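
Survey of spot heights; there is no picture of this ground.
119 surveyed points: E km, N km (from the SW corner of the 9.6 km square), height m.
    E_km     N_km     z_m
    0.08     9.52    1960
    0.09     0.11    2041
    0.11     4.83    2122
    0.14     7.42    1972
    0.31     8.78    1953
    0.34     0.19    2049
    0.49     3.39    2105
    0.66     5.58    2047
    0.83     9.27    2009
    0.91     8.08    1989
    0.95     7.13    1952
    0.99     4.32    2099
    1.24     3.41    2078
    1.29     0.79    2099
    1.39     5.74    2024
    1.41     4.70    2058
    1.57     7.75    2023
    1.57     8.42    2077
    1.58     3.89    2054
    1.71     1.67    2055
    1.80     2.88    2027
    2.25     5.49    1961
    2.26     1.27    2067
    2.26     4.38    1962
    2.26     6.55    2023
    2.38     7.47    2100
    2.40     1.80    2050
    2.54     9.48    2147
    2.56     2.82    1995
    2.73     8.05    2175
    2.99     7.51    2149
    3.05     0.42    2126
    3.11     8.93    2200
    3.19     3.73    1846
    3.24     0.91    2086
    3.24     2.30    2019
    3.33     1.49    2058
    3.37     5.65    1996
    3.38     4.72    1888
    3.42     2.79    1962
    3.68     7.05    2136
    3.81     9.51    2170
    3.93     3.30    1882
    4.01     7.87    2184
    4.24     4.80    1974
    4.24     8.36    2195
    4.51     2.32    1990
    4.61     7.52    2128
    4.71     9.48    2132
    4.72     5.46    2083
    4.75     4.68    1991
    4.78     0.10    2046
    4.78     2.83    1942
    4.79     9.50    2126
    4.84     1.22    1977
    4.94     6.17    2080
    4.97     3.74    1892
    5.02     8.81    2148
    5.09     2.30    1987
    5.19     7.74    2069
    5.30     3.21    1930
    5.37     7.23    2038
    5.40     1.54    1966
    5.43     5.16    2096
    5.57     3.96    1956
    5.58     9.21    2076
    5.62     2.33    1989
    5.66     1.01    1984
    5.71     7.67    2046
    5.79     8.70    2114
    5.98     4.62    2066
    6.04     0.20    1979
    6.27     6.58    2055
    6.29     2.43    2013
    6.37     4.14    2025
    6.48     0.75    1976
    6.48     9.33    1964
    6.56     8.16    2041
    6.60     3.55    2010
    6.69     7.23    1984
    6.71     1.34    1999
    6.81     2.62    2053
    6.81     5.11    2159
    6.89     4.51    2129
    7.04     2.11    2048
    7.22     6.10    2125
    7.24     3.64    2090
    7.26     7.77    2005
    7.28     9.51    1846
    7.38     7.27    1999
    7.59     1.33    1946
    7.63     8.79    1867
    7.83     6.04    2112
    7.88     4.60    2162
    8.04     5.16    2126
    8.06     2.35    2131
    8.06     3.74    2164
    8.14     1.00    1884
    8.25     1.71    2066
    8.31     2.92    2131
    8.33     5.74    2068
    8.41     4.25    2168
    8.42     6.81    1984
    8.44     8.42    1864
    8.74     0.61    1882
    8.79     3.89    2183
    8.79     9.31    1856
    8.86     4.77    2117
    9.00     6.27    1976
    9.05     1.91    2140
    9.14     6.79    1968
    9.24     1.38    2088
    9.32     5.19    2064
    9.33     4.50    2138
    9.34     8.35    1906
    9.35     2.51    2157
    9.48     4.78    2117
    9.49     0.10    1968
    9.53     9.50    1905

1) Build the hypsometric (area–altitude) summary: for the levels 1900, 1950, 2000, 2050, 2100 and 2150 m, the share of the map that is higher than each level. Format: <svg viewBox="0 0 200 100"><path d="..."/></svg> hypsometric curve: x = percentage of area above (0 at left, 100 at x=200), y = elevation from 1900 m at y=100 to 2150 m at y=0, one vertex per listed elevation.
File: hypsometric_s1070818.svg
<svg viewBox="0 0 200 100"><path d="M182 100l-13-20-41-20-34-20-43-20-30-20"/></svg>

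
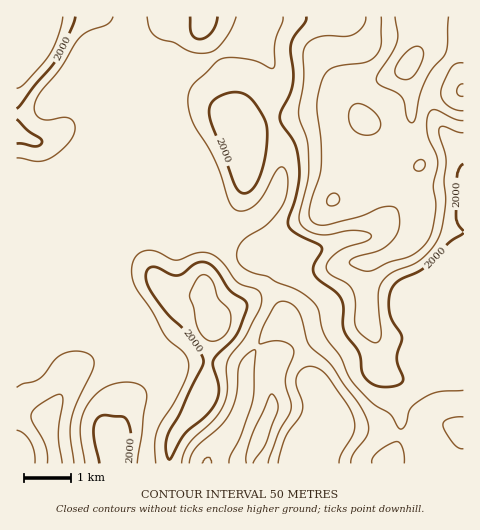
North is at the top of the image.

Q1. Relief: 1810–2220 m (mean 1980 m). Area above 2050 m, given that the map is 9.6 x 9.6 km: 18.6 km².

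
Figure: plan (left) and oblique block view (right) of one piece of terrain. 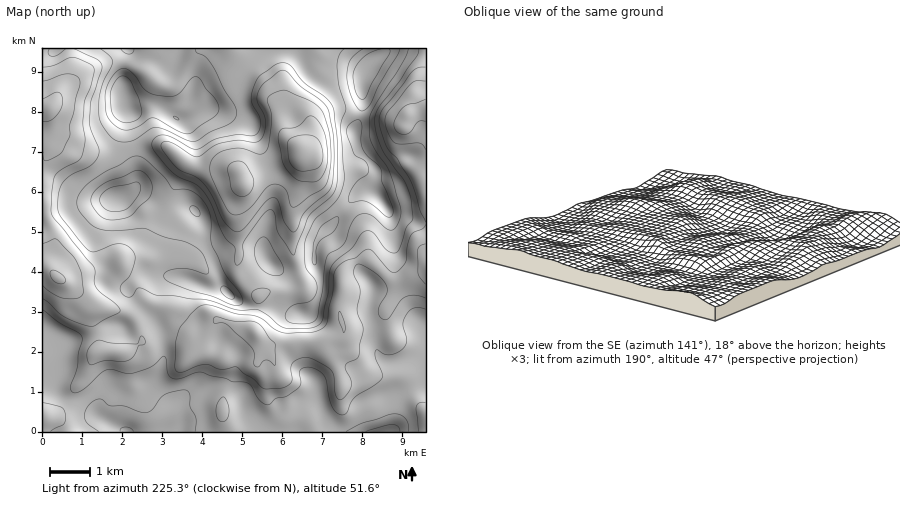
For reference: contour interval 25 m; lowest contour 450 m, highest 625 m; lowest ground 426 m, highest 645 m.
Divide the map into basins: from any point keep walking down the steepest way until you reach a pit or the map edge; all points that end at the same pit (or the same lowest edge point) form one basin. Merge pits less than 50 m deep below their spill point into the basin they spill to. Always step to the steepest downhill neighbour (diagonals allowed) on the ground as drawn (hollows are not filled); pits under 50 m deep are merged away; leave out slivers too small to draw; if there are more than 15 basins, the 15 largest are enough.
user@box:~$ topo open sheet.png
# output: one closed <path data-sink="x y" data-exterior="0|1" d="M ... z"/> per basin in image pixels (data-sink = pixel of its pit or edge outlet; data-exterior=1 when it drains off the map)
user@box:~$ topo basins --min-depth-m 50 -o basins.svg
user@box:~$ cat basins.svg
<path data-sink="406 116" data-exterior="0" d="M400 48l-14 0-1 4-20 20-3 8 0 28-8 22 4 20 18 20-3 18 4 8-11-5-8 2-23 29-17 16-3 6-1 18 6 18 0 12-5 12-7 9-16 2-18-7-22-2-18-7-12-10-14-1-22-9-28-5-12 0-8 4-9 8 0 6 27 30 7 16 1 20-10 26 0 10 8 7 10 3 12-7 14-3 14-8 8-1 21 11 6 20 15 16 32 0 2-16 3-8 5-6 10-4 2 2 8 22 12 10 54 0 4-6 2-26 14-11 16-7 0-330z"/><path data-sink="302 154" data-exterior="0" d="M384 48l-256 0 2 14-6 14-2 22 5 16 1 32 9 28-1 12-6 6 8 0 10 6 16 17 8 0 14-7 10 4 6 12 0 14-12 20-3 18 3 5 18 7 14 1 8 5 28-27 10-5 20 16 2 6 0 16 4 8 6 6 6 0 7-6 7-16 0-12-6-18 1-18 3-6 17-16 23-29 8-2 10 3-3-6 3-18-18-20-4-20 8-22 1-32 8-12 13-12z"/><path data-sink="50 108" data-exterior="0" d="M128 48l-86 0 0 284 8 3 9 9-4 28-3 4-10 2 0 54 218 0-13-16-6-20-17-10-12 0-14 8-14 3-12 7-10-3-8-7 0-10 10-26-1-20-7-16-23-24-5-10 4-6 14-8 12 0 30 6-1-8 2-10 3-8 9-12 1-18-4-10-6-5-10 0-14 7-4-1-22-21-4-2-9 2 7-8 1-12-9-28-1-32-5-16 2-22 6-14 0-10z"/>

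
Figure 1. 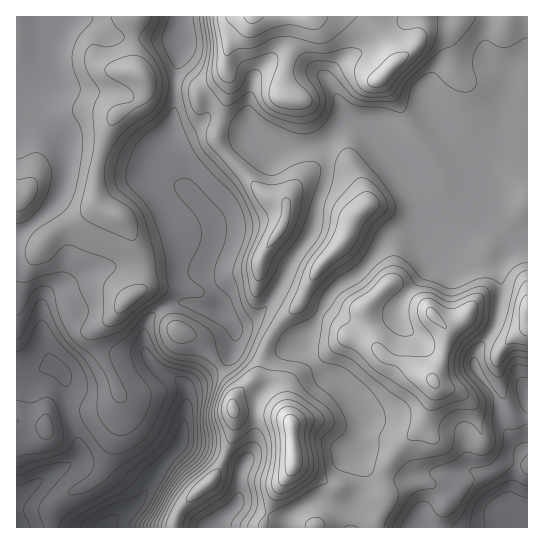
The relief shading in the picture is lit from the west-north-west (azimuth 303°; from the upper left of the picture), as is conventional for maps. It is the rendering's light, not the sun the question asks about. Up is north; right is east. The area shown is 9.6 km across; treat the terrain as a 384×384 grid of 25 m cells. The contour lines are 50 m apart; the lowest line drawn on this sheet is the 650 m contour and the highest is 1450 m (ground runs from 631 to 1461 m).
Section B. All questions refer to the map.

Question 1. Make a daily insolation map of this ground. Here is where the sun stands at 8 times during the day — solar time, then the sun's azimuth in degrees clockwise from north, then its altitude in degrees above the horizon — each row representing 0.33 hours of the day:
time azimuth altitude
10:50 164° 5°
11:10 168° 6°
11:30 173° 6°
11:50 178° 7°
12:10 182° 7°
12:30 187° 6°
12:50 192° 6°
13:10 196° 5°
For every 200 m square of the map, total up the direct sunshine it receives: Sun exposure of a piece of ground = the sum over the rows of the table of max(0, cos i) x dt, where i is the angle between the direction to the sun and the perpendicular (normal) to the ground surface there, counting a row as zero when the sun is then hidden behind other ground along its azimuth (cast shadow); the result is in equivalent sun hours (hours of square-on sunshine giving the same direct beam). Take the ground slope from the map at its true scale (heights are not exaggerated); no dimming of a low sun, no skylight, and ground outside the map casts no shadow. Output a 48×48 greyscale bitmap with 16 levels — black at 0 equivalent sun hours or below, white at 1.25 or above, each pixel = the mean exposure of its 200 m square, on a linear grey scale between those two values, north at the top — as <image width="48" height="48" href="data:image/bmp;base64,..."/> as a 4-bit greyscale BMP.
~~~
<image width="48" height="48" href="data:image/bmp;base64,Qk32BAAAAAAAAHYAAAAoAAAAMAAAADAAAAABAAQAAAAAAIAEAAATCwAAEwsAABAAAAAAAAAAAAAAABEREQAiIiIAMzMzAERERABVVVUAZmZmAHd3dwCIiIgAmZmZAKqqqgC7u7sAzMzMAN3d3QDu7u4A////AFVVaJhjEREld2MRE1UyI0VEV2VWh1M0RERFi923IAAGzaYQBIcgATRDWJZnmXRERCECab3tgQACnetRJ92UJWVDRYmWRpl1VlIAFGm7kwAAGMpkV7/8hlQyIkiFNIzaircgABR4hBAAAEZTIkvtggESMzMyMjasut2lEBNolzAAAANSASaHQQASVmZmZVZnda3+pUV5uVEAAAOWIiMyIQIiNXmsuZumQmirp3d4mGMAAASrZDMhI0RDI2eJdniGVFVmRYdmd1MQAAWrhlQzWHUzIjVUNWUzeEMyJnZmZUMQADmph2Q1d1MyIiRUVWQkhxERJVVWZUMQAEh2QyABERI0RDRomZdGUwAAIiNWVEMhABIiIAAAABNFVWeczKU1MQAAERNEMiIhEAACQQAAACRWeaqqqDAlIgAAIkVDIQABIRABUgAAATV5qqlkIABYRSERNXdCEABHZUAAAAAAE1iruGMRIAGZeWQzWZcyIRfdyUAAAAAANpqpZCABMQOJvZZGrLdEQ1vcpiAAAQAAJ7qFIQACZ1Mm35ZYu5mZh4iHdBAAARABFGYxAAAleskRjHd5lTa8uWRDEAAAACIiEREhAASHWMxAJXd4ZCJazHEAAAAQABZ1IANUITaEE3dBFGd2Q0M1rtMAAAEiMQJ2MBNFQzMgABQxE2iFM1UySdoQASIlcxAmUQACdzAAAAEyEGmmREQgAUUgESNFdzAXlAAAR0AAAAASEGm5dkMgABIhESNVeVEUqkAAAAAAAAAAAGiYdmVDIzMzIiIjV3MAW7QAAAAAAAABAEV3ZmZmZTIzMyIQFpYQBbogAAAAAAAiECJFZmZmZSEzMzIQA6pAAFhwAAAAAAESITETVmZ3ZBEjMzMhAElhABV0AAAAAAESIpQANWd3UhEjMzMzIRViABSJUREAABIiNJgwAlZCEAEjM0RFZTNTERJqpRERESIiNVdyATMQAAIzM1Vnh0NEIAASIRIiIiIjNDRlISIQABIzNGeJUQAkMQAAACIzMzMzMgE0MiIgASM0RXmmAAADMhAAATM0QzMzMgATMiJBEiNEV5pxAAABMiEAAjREQzMzMwACMyNVMzNFaaggAAAAEiEAE0RENEQzMxESQyNnZERFeZQAAAABEQAAI0VDNERDMyIjRDNomGVFZUMhESRmUhABI1UzNERERDM0VURYrLhWdBNDRpu6hCESNFQzREREQzM0RUM1i8p2hjV2jP/tpkRVVlM0REREMzMzIzIRNpl2dmiZrNupdWre21M0RVVEMzMyIiIRNWZlRYq6dUMhE43//GRFVlVENDMzNFZ3d2QyE5uYUiEABaqKupdVZUREM0MzRWZmZSEQAVdXciMROIUhSu2GVDMzQ0QzREIQAAAAACVppjRWq2MQBK7HVDM0REQzMiEAAAARATWKuWV724UxACe4ZVRWZUMzMQEAAAEiEkV6upeKqYdUIAFXZmVWZjMzMQAiIjQyJWZ5q7qph3ZlMQAkVmZWZkQzMhJFZmUyNVVmeIh2VVVVQzM0RWZVZg=="/>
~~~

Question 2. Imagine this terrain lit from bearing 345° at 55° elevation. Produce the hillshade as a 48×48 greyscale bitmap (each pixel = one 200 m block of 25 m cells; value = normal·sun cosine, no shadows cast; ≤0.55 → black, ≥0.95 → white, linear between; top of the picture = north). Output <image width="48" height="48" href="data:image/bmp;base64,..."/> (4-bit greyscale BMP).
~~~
<image width="48" height="48" href="data:image/bmp;base64,Qk32BAAAAAAAAHYAAAAoAAAAMAAAADAAAAABAAQAAAAAAIAEAAATCwAAEwsAABAAAAAAAAAAAAAAABEREQAiIiIAMzMzAERERABVVVUAZmZmAHd3dwCIiIgAmZmZAKqqqgC7u7sAzMzMAN3d3QDu7u4A////AJmYUhNqzd3WI2re2onNyqqqdFiXVXmaqqqpYxE3rtzZIUfN2mesypqqhUeIZFeaqbzLljETatzdYQObqDFIqYmqqFV4ljNomJvdyoUyR83e2CJ5mFACeZqruoZ5qWIkZkes3LlkRZ3e/5R6u5QAWsu7qZmaqpZDViJHrMqFQ1rv//hrzKlCWszLqIh3eJdmeUISWamGQiXP/upHuqqGaau7uXZUVnVXmoZDR4iGUyN927pDeZuWZ5qruod2Z3ZmiZmHeHiIdUNap3hTaIqFVnmru6mIiImHd6qpmYmYh1RYllZVeJuWVomru7qYiImYd7zKqqqYiGVHl2eHms7KmaqqqqqGVWeIid3cu7uZmYZWmZu5rf/sy7qpmYhkM1eImt3cvMuqqph3ia3qnO/czKqYd2ZlVpqYmbvMu6mqq7uXZ679q83Lu6mGZmeJiruGd6q7qYiqq7piJI7/3M3KqYdlV5q7iLtlVYmqhmiqqqUABIz/7M3bl2ZmirzbdImFIliZZFiIiYMjR5ve26vLp1aJu8zLcji4IEeXVXdVV3Z3iaq93ImruomrzMypcgTMdFaHaKlSJIq7u7u7zZd5vMu7zLp4lhKduGaHiruUEXzu3cuorcdXvduaq7mKymN8ymZ4qqupQBndy6qXe9t2ndy5ibvN7sd8y3Vpuqq7pRSKqZmXaM22e+/rh67+//uLzHVYqqq8y4aJqqmYdZ3IN87+uK7+7/+7zYZGiaq8zKmaqqqphHzbQmrf7bzdzN7c3pdWeJmquqmZqru6plndoySd/tu7u7u836l3iJmZmZmZqqvMyDbO6TJa3cuqqrqrzbuoiZiIiZmqqqvN20ON7ZQ3vLqqqruqq6zKmYiIiZqqqqq8zZRa3chFiqqqqqu6qmrMuYiImZqqqqqqq7dYvMpTSKqqqqqqqVacy5mruqqqqqqYeblnvNyER5qqqqqqqYZ6zLq8zLqqqpmGebp3rN3Jiaqqqqqqqql4vMu7zLqqqphmrNyonN3cuqqqqqqqq8uYrMuZqqqqqYZZ3u7Jm8zcu6qqqqqqq9ypq8uHiaqqmGWL3d7bq7vMuqqqqqqqq8y6q7uGeJqph2e8y7zcu7zLqqqqqqqqqsy6qruFZ4mph3m7uqqru8y7qqmqqqqqqru6qrqFRWipiamqqph4msy6qpmqqqqqqruqmaqWMjaZirmJl1REaKuqqZqqqqqqqqqqqqu5ZCOJeah4dBEiN5mIiJqqqpmqqqqru7vLp0N5iJdWZDRVRoUhJIqqmZmaqqqru7u7qXV6qXZFiJqqiHMAAVmpmZmaqqqquqmZiIec23VWm7u7qGVlIBWJmZmaqqqqqpmZmqit7Id2i7qZh3m8kwBYmaqqqqqqqqvMzLqs7Kl1WbqGRIrNyTAnmZqpmqqqu7zd3bqry5l1Rpl0NHmrzaUliJmYiaqqvMzMy5mquXmFRGdlVWiavMtmeIiYiKqqvNy6mGeap2mGVEZmd3iJq7yoiHiZiKqqq9y5h1WKpmmHZUVnd4iJmrupmHiZiA=="/>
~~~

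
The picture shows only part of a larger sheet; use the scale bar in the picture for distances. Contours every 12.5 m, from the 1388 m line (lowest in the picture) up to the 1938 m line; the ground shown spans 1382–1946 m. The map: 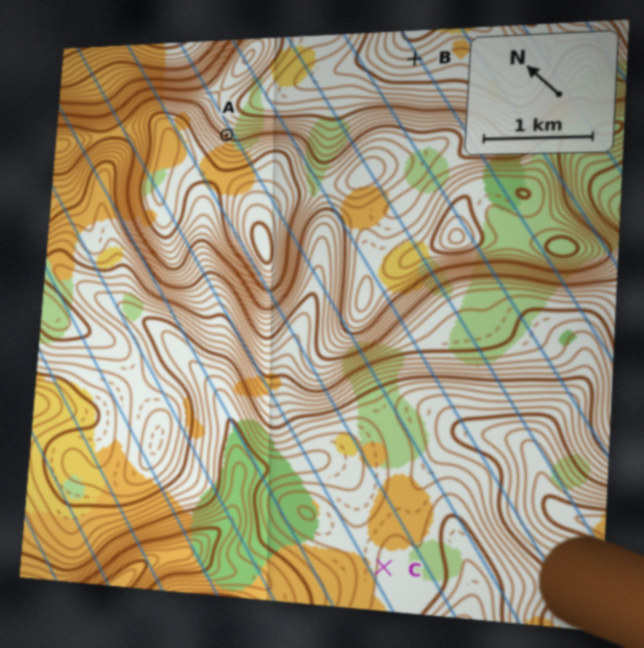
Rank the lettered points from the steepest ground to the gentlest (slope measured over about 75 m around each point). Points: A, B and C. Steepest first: A B C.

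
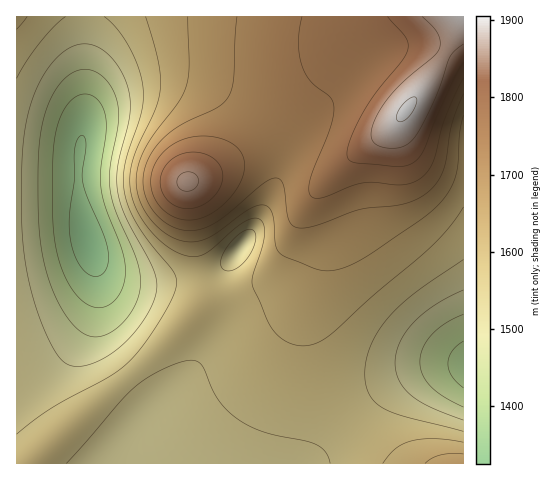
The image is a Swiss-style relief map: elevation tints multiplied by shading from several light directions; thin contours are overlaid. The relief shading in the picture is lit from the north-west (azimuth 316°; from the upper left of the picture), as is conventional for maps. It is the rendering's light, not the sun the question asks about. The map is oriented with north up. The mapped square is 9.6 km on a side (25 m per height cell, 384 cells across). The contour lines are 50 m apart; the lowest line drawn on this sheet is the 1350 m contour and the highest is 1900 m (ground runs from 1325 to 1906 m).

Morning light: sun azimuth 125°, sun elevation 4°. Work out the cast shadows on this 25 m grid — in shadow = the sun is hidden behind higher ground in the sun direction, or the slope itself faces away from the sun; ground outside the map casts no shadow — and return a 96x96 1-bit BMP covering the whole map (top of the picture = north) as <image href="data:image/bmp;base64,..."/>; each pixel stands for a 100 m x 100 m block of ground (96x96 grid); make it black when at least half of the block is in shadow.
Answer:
<image width="96" height="96" href="data:image/bmp;base64,Qk2+BAAAAAAAAD4AAAAoAAAAYAAAAGAAAAABAAEAAAAAAIAEAAATCwAAEwsAAAIAAAAAAAAA////AAAAAAAAAAAAAAAAAAAAD/+AAAAAAAAAAAAAH//AAAAAAAAAAAAAP//gAAAAAAAAAAAAf//wAAAAAAAAAAAA///4AAAAAAAAAAAA///8AAAAAAAAAAAA///+AAAAAAAAAAAB////AAAAAAAAAAAB//h/gAAAAAAAAAAB/8A/wAAAAAAAAAAA/AAf8AAAAAAAAAAAAAAP+AAAAAAAAAAAAAAH/AAAAAAAAAAAAAAD/gAAAAAAAAAAAAAB/4AAAAAAAAAAAAAA/8AAAAAAAAAAAAAAf+AAAAAAAAAAAAAAP/gAAAAAAAAAAAAAP/wAAAAAAAAAAAAAH/4AAAAAAAAAAAAAH/+AAAAAAAAAAAAAD//AAAAAAAAAAAAAD//gAAAAAAAAAAAAD//wAAAAAAAAAAAAD//4AAAAAAAAAAAAD//8AAAAAAAAAAAAD//+AAAAAAAAAAAAD///AAAAAAAAAAAAD///gAAAAAAAAAAAD///wAAAAAAAAAAAD///4AAAAAAAAAAAD///4AAAAAAAAAAAD///8AAAAAAAAAAAH///+AAAAAAAAAAAH///+AAAAAAAAAAAH///+AAAAAAAAAAAH///+AAAAAAAAAAAH///8AAAAAAAAAAAH///4AfAAAAAAAAAP///gA/gAAAAAAAAP//+AA/wAAAAAAAAP//+AA/4AAAAAAAAP//8AA/8AAAAAAAAP//8AA/8AAAAAAAAP//8AAf+AAAAAAAAP//4AAf/AAAAAAAAP//4AAP/AAAAAAAAP//4AAP/gAAAAAAAP//4AAH/gAAAAAAAP//4AAD/gAAAAAAAP//4AAB/wAAAAAAAP//8AAA/wAAAAAAAH//8AAAf4AAAAAAAH//8AAAP4AAAAAAAH//+AAAH8AAAAAAAH///AAAD8AAAAAAAH///AAAB+AAAAAAAP///gAAB/AAAAAAAP///gAAA/gAAAAAAf///wAAAfwAAAAAAf///4AAAf4AAAAAA////8AAAP4AAAAAA////8AAAP+AAAAAB////+AAAH/AAAAAB/////AAAH/gAAAAD/////gAAD/wAAAAD/////gAAB/8AAAAH/////wAAB//AAAAH/////wAAA//gAAAP/////4AAAf/4AAAP/////4AAAf/8AAAf/////4AAAf/+AAAf/////4AAAP//AAA//////4AAAP//gAA//////wAAAP//wAA//////wAAAP//4AB//////gAAAP//4AB//////gAAAP//8AB//////AAAAP//+AD/////+AAAAP///AD/////8AAAAP///AD/////4AAAAP///gD/////gAAAAP///wD/////AAAAAP///wB////+AAAAAP///4B////4AAAAAH///4Af///gAAAAAH///8AH//+AAAAAAD///8AA//4AAAAAAA///4AAB8AAAAAAAAP//wAAAAAAAAAAAAA/4AAAAAAAAAAAAAAAAAAAAAAAAAAAAAAAAAAAAAAAAAAAAAAAAAAAAAAAAAAAAAAAAAA="/>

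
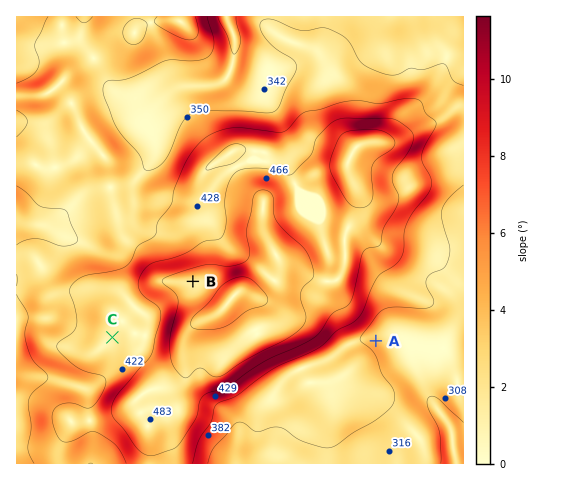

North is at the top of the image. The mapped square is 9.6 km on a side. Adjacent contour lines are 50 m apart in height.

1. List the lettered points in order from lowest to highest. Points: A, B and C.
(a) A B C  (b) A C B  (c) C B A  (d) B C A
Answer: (b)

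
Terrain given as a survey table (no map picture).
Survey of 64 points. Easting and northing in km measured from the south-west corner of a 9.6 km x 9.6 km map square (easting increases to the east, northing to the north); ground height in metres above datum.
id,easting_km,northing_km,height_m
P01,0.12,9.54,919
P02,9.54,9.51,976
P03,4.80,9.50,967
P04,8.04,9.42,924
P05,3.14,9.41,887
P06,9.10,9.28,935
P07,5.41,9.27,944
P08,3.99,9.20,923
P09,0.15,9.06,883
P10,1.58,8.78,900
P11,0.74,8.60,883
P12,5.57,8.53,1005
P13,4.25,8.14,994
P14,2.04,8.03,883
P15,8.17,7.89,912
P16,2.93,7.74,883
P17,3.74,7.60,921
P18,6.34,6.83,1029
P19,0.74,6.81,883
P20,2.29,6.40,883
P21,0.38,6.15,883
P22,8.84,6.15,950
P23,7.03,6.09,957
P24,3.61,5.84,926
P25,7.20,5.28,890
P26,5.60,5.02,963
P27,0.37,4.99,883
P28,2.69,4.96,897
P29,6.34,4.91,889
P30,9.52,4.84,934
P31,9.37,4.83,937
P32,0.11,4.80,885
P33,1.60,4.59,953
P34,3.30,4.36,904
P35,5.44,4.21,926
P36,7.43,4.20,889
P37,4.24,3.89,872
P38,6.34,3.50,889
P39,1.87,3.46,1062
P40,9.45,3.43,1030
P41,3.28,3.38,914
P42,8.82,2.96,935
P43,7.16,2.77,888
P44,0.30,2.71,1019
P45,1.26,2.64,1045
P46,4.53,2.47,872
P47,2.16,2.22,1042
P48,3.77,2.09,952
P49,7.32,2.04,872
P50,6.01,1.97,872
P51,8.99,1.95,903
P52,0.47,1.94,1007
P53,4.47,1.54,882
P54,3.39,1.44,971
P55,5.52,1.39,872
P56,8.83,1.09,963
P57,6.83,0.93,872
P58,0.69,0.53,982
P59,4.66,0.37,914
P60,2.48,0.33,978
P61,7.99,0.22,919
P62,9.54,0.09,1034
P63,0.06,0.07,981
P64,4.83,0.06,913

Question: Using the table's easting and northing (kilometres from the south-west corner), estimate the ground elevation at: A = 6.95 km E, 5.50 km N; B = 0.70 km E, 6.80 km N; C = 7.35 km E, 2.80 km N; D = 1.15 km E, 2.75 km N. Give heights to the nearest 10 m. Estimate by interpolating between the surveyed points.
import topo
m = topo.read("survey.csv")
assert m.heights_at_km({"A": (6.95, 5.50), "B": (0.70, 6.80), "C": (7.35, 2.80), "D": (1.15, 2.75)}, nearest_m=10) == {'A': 900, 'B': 880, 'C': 880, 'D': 1050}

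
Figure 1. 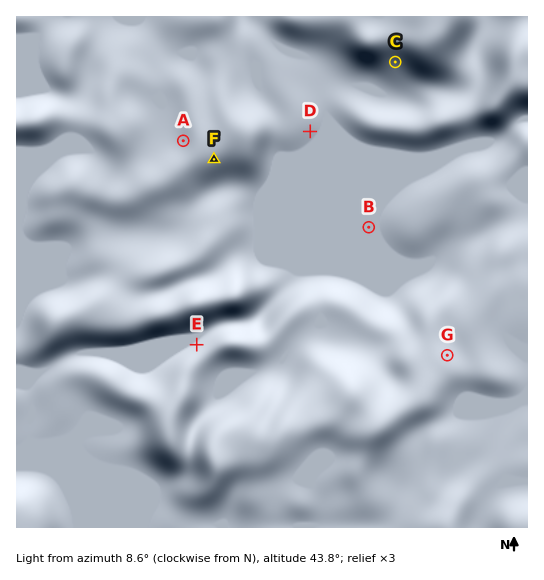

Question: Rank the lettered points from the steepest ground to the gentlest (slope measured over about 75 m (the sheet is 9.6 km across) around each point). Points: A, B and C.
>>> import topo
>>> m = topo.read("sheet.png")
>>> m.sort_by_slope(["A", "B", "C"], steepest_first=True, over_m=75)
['C', 'A', 'B']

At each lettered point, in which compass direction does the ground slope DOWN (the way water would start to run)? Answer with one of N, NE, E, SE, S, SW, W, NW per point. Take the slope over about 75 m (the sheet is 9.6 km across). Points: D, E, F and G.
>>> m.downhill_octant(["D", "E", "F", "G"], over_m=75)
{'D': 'SE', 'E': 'NW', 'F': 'SE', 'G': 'NE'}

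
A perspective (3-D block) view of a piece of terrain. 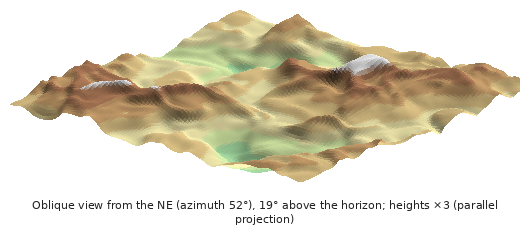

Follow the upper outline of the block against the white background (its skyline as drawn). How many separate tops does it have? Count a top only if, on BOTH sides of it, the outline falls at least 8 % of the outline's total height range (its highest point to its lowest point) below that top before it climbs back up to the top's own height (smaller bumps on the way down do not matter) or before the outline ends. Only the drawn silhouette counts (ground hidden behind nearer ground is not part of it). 2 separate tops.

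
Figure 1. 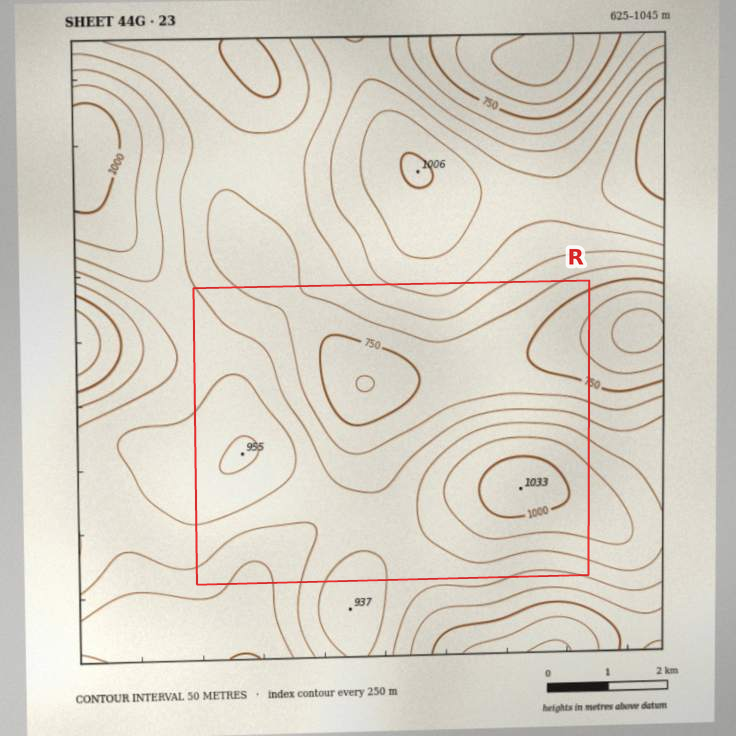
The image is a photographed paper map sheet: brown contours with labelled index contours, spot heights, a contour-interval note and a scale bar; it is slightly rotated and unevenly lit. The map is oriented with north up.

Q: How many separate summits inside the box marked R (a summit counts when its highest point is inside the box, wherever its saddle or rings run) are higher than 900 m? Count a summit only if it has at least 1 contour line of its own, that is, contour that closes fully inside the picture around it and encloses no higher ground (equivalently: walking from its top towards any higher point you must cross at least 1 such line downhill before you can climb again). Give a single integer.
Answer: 2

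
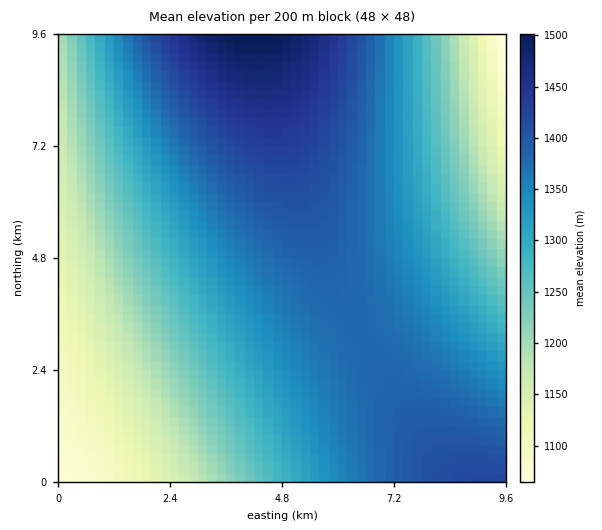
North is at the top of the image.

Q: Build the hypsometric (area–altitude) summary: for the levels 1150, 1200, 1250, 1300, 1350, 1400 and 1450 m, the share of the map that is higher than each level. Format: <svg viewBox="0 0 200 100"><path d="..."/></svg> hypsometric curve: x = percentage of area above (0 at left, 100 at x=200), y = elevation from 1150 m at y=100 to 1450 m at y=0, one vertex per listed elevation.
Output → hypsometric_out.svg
<svg viewBox="0 0 200 100"><path d="M182 100l-18-17-20-16-24-17-32-17-57-16-22-17"/></svg>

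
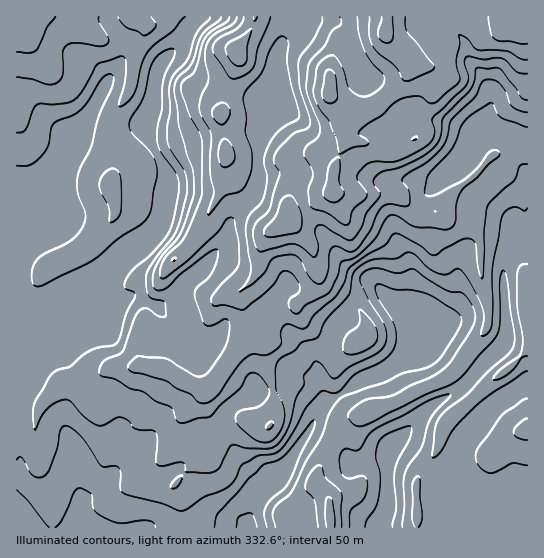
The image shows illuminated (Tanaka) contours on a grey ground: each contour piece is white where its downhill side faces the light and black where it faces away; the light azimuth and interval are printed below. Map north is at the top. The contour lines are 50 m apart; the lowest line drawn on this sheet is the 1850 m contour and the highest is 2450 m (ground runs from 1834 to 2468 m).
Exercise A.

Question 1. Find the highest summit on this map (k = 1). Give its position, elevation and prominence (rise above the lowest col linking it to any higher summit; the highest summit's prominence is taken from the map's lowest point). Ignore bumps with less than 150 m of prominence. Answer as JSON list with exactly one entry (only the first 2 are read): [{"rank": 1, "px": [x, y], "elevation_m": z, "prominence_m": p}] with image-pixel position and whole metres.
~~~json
[{"rank": 1, "px": [386, 31], "elevation_m": 2468, "prominence_m": 634}]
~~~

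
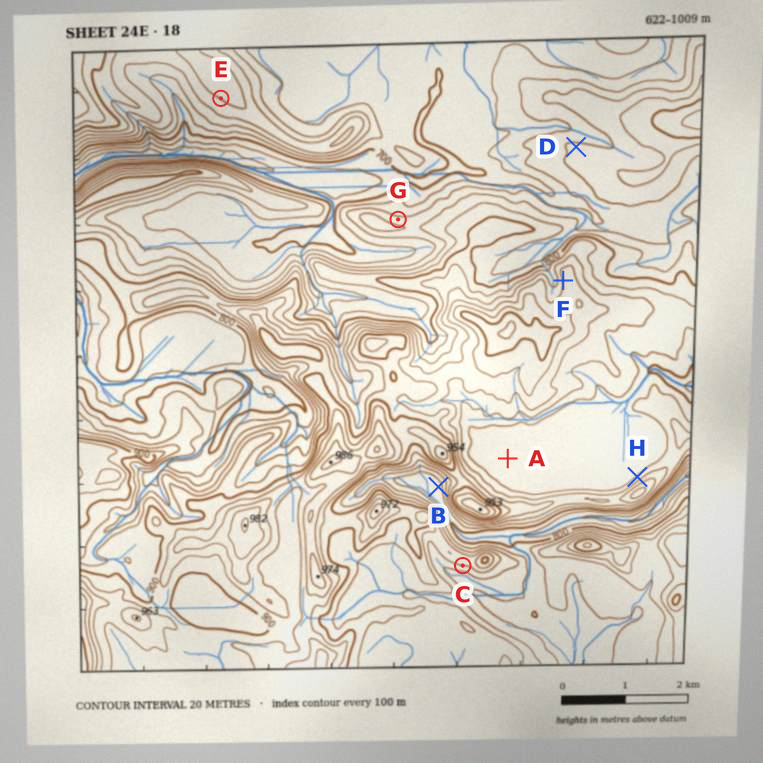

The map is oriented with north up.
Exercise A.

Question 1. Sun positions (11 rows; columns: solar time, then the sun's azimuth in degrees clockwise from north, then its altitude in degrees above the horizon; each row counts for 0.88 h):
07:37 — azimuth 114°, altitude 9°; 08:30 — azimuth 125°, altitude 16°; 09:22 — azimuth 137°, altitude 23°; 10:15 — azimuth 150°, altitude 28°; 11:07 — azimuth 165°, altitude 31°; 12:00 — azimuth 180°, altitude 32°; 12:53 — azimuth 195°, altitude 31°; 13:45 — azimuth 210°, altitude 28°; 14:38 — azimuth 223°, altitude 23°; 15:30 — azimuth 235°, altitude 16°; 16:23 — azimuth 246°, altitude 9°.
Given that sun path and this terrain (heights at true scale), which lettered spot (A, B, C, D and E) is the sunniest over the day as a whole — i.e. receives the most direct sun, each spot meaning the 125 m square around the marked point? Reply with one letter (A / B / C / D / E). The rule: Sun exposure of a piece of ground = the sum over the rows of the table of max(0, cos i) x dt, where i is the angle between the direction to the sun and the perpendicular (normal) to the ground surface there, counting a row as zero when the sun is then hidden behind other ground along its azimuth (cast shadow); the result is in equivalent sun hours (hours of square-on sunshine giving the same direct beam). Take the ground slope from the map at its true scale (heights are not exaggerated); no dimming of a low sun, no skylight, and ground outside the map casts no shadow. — C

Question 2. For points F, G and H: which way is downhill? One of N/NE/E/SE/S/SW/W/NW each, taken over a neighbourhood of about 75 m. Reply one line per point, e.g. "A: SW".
F: W
G: N
H: NW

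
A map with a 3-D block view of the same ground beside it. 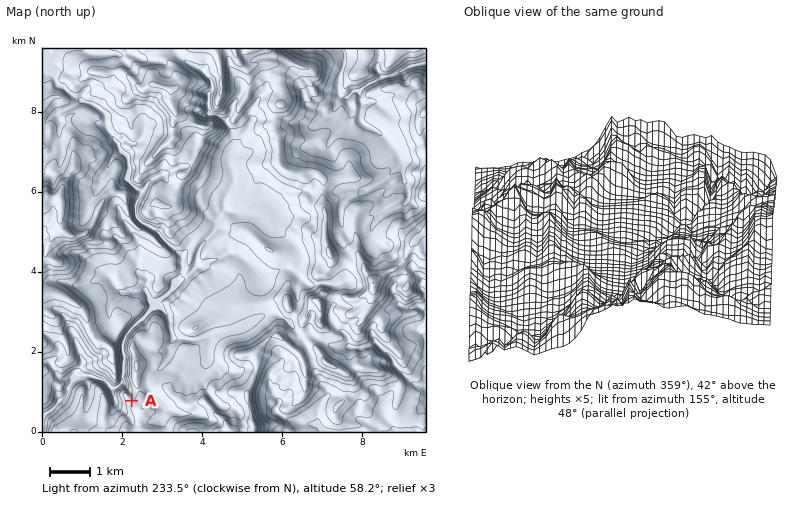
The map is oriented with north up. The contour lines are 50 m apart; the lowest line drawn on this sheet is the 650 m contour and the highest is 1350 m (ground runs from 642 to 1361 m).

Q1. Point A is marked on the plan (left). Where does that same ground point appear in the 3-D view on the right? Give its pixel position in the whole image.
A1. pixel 706 157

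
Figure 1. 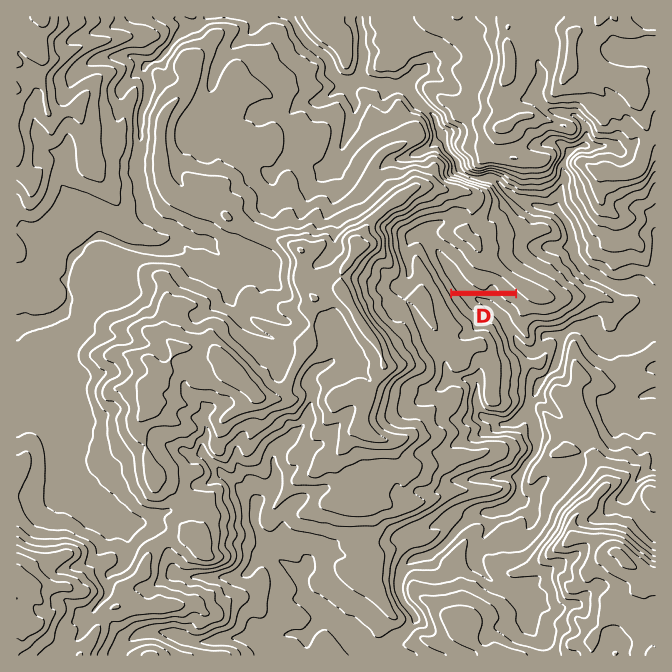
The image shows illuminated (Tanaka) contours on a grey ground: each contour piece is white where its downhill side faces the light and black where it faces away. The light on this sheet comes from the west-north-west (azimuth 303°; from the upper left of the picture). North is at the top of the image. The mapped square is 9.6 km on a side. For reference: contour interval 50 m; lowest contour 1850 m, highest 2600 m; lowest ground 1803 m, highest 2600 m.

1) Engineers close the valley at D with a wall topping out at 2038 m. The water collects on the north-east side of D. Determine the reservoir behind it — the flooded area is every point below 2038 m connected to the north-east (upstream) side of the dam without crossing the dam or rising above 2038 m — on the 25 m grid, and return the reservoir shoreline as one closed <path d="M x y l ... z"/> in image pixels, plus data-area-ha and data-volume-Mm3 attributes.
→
<path d="M434 223l-10 1-7 4-9 7 0 3 2 3 13 1 18 36 9 13 61-1-16-14-3 0-2-2-13 0-3-1-6-6-7-12-4-4-21-14-2-4 2-8-2-2z" data-area-ha="54" data-volume-Mm3="14.73"/>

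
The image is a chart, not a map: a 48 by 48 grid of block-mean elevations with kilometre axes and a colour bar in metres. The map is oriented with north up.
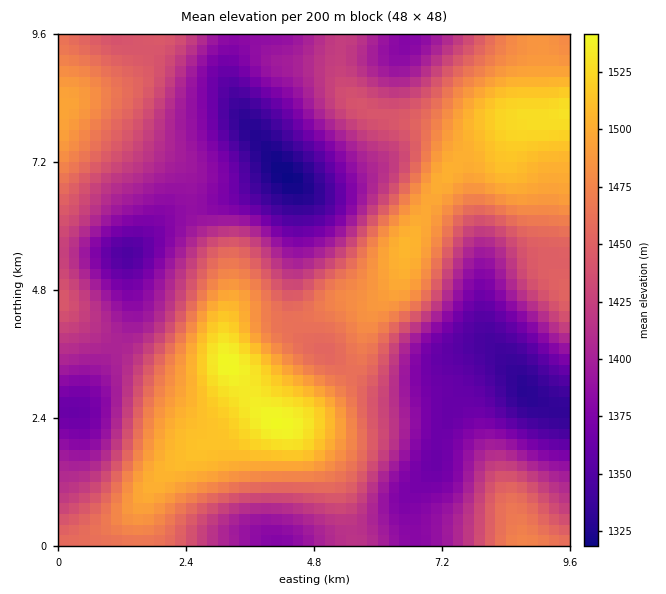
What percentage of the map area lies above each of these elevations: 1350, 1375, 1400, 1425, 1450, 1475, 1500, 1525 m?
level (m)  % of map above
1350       94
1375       83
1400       67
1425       53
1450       39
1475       25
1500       12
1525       3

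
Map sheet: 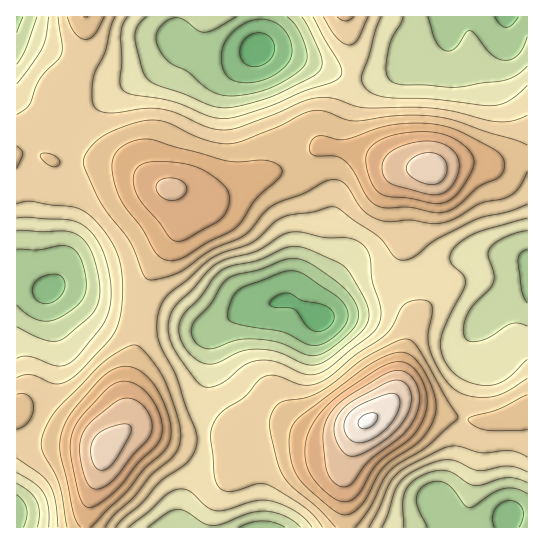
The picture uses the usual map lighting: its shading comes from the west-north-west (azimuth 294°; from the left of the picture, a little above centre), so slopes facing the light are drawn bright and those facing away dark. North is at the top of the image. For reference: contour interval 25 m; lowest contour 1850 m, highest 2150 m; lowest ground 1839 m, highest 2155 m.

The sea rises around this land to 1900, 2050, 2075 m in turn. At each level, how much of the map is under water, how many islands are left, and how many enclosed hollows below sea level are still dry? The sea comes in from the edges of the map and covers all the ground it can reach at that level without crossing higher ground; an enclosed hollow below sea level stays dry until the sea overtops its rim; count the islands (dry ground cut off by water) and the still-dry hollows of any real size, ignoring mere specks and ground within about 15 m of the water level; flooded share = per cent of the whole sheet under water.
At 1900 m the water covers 8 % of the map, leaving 0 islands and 1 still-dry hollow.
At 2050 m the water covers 89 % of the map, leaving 4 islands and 0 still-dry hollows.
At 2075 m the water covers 94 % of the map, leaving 3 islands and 0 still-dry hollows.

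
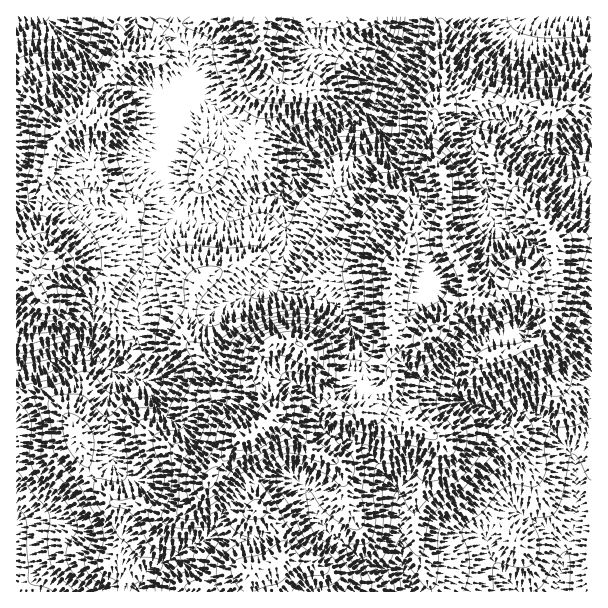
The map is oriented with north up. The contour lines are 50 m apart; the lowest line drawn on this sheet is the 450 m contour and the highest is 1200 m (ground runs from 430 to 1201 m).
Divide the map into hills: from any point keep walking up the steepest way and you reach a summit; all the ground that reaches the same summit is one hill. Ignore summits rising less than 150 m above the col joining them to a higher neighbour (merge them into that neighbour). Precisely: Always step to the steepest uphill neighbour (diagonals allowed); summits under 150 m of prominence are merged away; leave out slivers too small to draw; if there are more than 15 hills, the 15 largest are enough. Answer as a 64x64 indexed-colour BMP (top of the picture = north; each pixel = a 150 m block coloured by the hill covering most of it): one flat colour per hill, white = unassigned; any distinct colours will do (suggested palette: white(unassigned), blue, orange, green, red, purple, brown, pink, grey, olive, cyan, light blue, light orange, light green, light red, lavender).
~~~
<image width="64" height="64" href="data:image/bmp;base64,Qk12CAAAAAAAAHYAAAAoAAAAQAAAAEAAAAABAAQAAAAAAAAIAAATCwAAEwsAABAAAAAAAAAA////ALR3HwAOf/8ALKAsACgn1gC9Z5QAS1aMAMJ34wB/f38AIr28AM++FwDox64AeLv/AIrfmACWmP8A1bDFABERERERERERERERERERERERERERERERERERERERERERERERERERERERERERERERERERERERERERERERERERERERERERERERERERERERERERERERERERERERERERERERERERERERERERERERERERERERERERERERERERERERERERERERERERERERERERERERERERERERERERERERERERERERERERERERERERERERERERERERERERERERERERERERERERERERERERERERERERERERERERERERERERERERERERERERERERERERERERERERERERERERERERERERERERERERERERERERERERERERERERERERERERERERERERERERIhEREREREREREREREREREREREREREREREREREREREREiERERERERERERERERERERERERERERERERERERERERESIRERERERERERERERERERERERERERERERERERERERERIhEREREREREREREREREREREREREREREREREREREREREiERERERERERERERERERERERERERERERERERERERERESIRERERERERERERERERERERERERERERERERERERERERIhEREREREREREREREREREREREREREREREREREREREREiEREREREREREREREREREREREREREREREREREREREREiIREREREREREREREREREREREREREREREREREREREREiIhEREREREREREREREREREREREREREREREREREREREiIiEREREREREREREREREREREREREREREREREREREREiIiIREREREREREREREREREREREREREREiERERERERESIiIhEREREREREREREREREREREREREREiIiIiIRERERIiIiEREREREREREREREREREREREREREiIiIiIREREREiIiIREREREREREREREREREREREREREiIiIiIhERERESIiIhERERERERERERERERERERERERESIiIiIiERERERIiIiMzMREREzERERERERERERERERERIiIiIiIRERERIiIiIzMzMxMzMREREREREREREREREREiIiIiIiEREREiIiIjMzMzMzMzEREREREREREREREREiIiIiIiIhEREiIiIiMzMzMzMzMRERERERERERERERESIiIiIiIiIiESIiIiIzMzMzMzMzERERERERERERERESIiIiIiIiIiIiIiIiIjMzMzMzMzMRERERERERERERERIiIiIiIiIiIiIiIiIiMzMzMzMzMxERERERERERERERIiIiIiIiIiIiIiIiIiIzMzMzMzMzERERERERERERESIiIiIiIiIiIiIiIiIiIjMzMzMzMzMREREREREREiIiIiIiIiIiIiIiIiIiIiIiMzMzMzMzMxEREREREREiIiIiIiIiIiIiIiIiIiIiIiIzMzMzMzMzMRERERERERIiIiIiIiIiIiIiIiIiIiIiIjMzMzMzMzMxEREREREREiIiIiIiIiIiIiIiIiIiIiIiMzMzMzMzMzERERERERERIiIiIiIiIiIiIiIiIiIiIiIzMzMzMzMzMxEREREREREiIiIiIiIiIiIiIiIiIiIiIjMzMzMzMzMzERERERERESIiIiIiIiIiIiIiIiIiIiIiMzMzMzMzMzMRERERERERIiIiIiIiIiIiIiIiIiIiIiIzMzMzMzMzMzMTMzMREREiIiIiIiIiIiIiIiIiIiIiIjMzMzMzMzMzMzMzMzERESIiIiIiIiIiIiIiIiIiIiIiMzMzMzMzMzMzMzMzMxERIiIiIiIiIiIiIiIiIiIiIiIzMzMzMzMzMzMzMzMzMzMiIiIiIiIiIiIiIiIiIiIiIjMzMzMzMzMzMzMzMzMzMyIiIiIiIiIiIiIiIiIiIiIiMzMzMzMzMzMzMzMzMzMzMiIiIiIiIiIiIiIiIiIiIiIzMzMzMzMzMzMzMzMzMzMyIiIiIiIiIiIiIiIiIiIiIjMzMzMzMzMzMzMzMzMzMzMiIiIiIiIiIiIiIiIiIiIiMzMzMzMzMzMzMzMzMzMzMyIiIiIiIiIiIiIiIiIREREzMzMzMzMzMzMzMzMzMzNERCIiIiIiIiIiIiIiIRERETMzMzMzMzMzNDMzMzM0REREQiIiIiIiIiIiIiIRERERMzMzMzMzMzM0MzMzREREREREREIiIiIiIiIiIREREREzMzMzMzMzMzNDMzRERERERERERCIiIiIiIiIiERERETMzMzMzMzMzM0Q0REREREREREREIiIiIiIiIiIRERERMzMzMzMzMzMzRERERERERERERERCIiIiIiIiIhEREREzMzMzMzMzMzM0REREREREREREREIiIiIiIiIiERERETMzMzMzMzMzMzRERERERERERERERCIiIiIiIiIRERERMzMzMzMzMzMzNEREREREREREREREIiIiIiIiIhEREREzMzMzMzMzMzM0RERERERERERERERCIiIiIiIiIRERETMzMzMzMzMzMzREREREREREREREREIiIiIiIiIhERERMzMzMzMzMzMzRERERERERERERERERCIiIiIiIiEREREzMzMzMzMzMzNEREREREREREREREREIiIiIiIiIRERETMzMzMzMzMzM0REREREREREREREREQiIiIiIiIiERER"/>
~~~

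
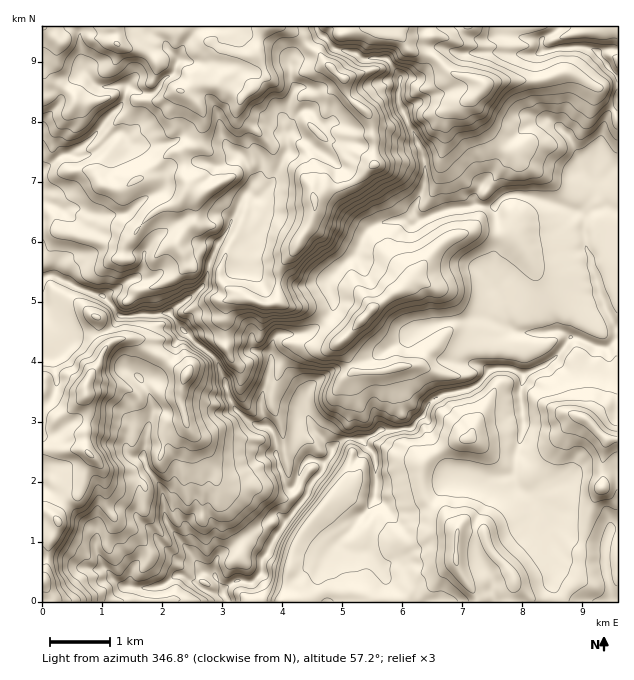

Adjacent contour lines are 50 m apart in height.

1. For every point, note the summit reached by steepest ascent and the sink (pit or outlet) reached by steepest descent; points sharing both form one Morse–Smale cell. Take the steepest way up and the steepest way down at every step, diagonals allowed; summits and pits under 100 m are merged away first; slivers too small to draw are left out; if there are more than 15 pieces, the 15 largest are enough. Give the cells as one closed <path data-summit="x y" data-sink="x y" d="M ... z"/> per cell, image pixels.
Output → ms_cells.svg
<path data-summit="43 27" data-sink="223 592" d="M316 26l-274 1 0 250 11-2 23 12 24 7 14 13 5 9 50-4 11 15 38 34 7 18 3 17 6 12 19 16 12 2 2 0-6-18 0-9 11-35 1-24 10-6 10 1 15-3 11-6 11-11 3-6 0-11-5-10 0-9 29-26 7-19 7-7 9-5 18-2 5 0 6 4 6 0 5-4-6-7 0-6 10-23 0-24-7-21-18-36 0-30-14-15-21 1-8-6-21-5-17-17z"/><path data-summit="86 394" data-sink="223 592" d="M53 275l-11 4 0 322 116 1 0-14 2-2 6-2 10-9 6 0 14 7 6-8 12 1 4-17 23-18 13-2 17 7 14-23 21-26 3-10-10-4-1-3-5 9-7-4-10-28 0-17-3-7-5-6-15-2-19-16-6-12-3-17-7-18-19-15-30-34-50 4-16-20-27-9z"/><path data-summit="43 27" data-sink="223 592" d="M617 26l-158 1 8 9 9 4 11 0 9-5 15 0 28 5 4 9-5 5 0 16 5 17 0 22 6 11-25 8-17 17-11 17-2 9-12 13-8 14 0 4 5 4 16 1 3 28-8 32 0 15 10 18 4 21 4 6-14-4-7-5-11 0-6 4-25 0-14 2-13 5-17 13-28 16-39 12-17 10-11 14 0 18 8 17 18 20 5-6 9-5 19 0 11-4 4-4 32-2 12-14 9-14 10-6 26-5 9-5 12-14 19-2 15 6 15-6 17-10 15-22 12 4 15 7 10 0 10-10z"/><path data-summit="455 559" data-sink="223 592" d="M509 368l-19 2-12 14-9 5-26 5-6 2-8 7-5 11-12 14-32 2-4 4-14 5 12 14 2 22-1 23-3 4 0 8 3 3 1 9-8 30 10 12 8 13 3 25 226-1-5-9-4-19 0-26-2-2-24-3-30-14-6-14-10-15-18-13-3-12 3-9 0-12 8-24-4-27 0-15 4-12z"/><path data-summit="362 319" data-sink="223 592" d="M478 204l-9 4-21 1-24 9-9 6-6 0-6-4-5 0-18 2-9 5-7 7-7 19-29 26 0 9 5 10 0 11-3 6-11 11-11 6-15 3-10-1-10 6-1 24-11 35 0 9 5 16 8 11 5 31 7 18 4 4 3 0 4-5 5-17 6-6 15 2 9-9 0-6-18-18-10-24 0-6 5-11 8-8 17-10 39-12 28-16 17-13 13-5 14-2 25 0 6-4 11 0 7 5 13 2-3-4-4-21-10-18 0-15 8-32-2-22-2-7z"/><path data-summit="403 27" data-sink="223 592" d="M458 26l-142 1 2 4 17 17 21 5 8 6 21-1 14 15 0 30 18 36 7 21 0 24-10 23 0 6 5 7 29-11 25-3 3-2-2-6 3-6 17-21 2-9 11-17 17-17 25-8-6-11 0-22-5-17 0-16 5-3-1-9-3-2-28-5-15 0-9 5-11 0-9-4z"/><path data-summit="584 418" data-sink="223 592" d="M572 336l-4 3-12 19-11 7-21 10-4 12 4 42-8 24-3 24 3 9 5 5 8 3 9 11 8 12 4 11 25 12 29 5 2 2-2 15 4 18 4 17 5 5 1-263-10 8-10 0z"/><path data-summit="584 418" data-sink="223 592" d="M361 438l-15 0-13 9-3 9-6 6-3 10-9 9-6 15-32 41-7 16-5 5-1 15-9 9 6 9 2 11 128-1-2-24-8-13-10-12 8-30-1-9-3-3 4-35-2-22z"/><path data-summit="43 27" data-sink="223 592" d="M254 538l-10 1-21 13-7 9-2 14-12-1-6 8-14-7-6 0-10 9-6 2-2 2 1 13 100 1-1-11-6-9 9-9 0-11 9-16z"/><path data-summit="43 27" data-sink="223 592" d="M152 474l-7 4-5 6 0 21-4 11 7 8 9 5 6 11 18 18 5 4 15 1-6-11-24-30-4-32z"/><path data-summit="43 27" data-sink="223 592" d="M316 460l-8 0-6 6-4 9 1 7 11 4 11-14 3-9z"/>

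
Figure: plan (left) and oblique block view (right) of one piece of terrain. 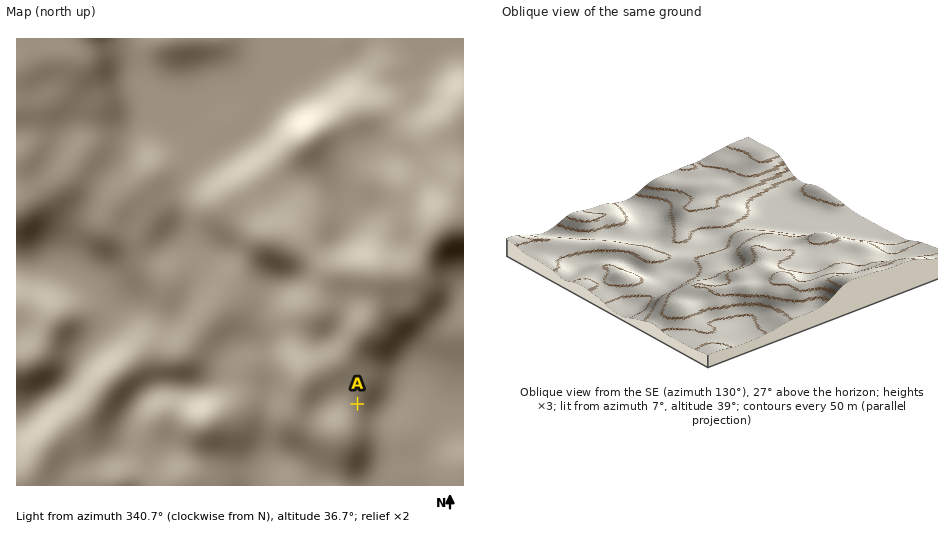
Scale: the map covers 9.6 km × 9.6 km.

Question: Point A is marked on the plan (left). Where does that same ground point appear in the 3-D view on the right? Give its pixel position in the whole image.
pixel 704 306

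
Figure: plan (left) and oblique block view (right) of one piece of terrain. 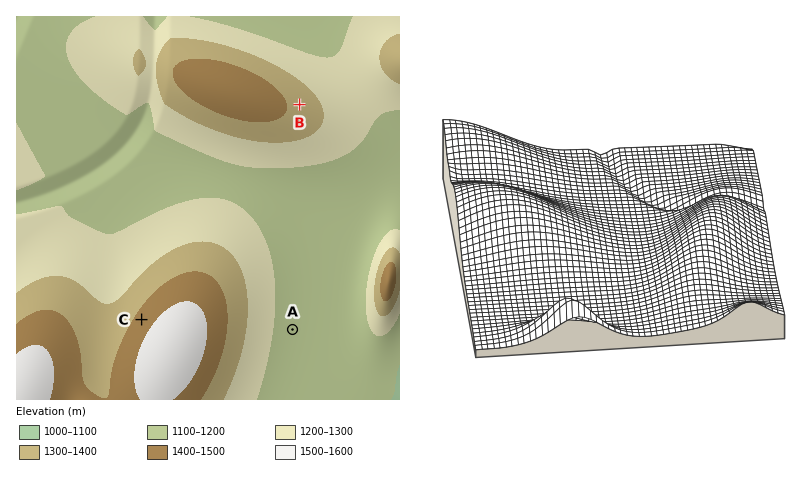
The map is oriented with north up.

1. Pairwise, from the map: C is above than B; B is above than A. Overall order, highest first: C B A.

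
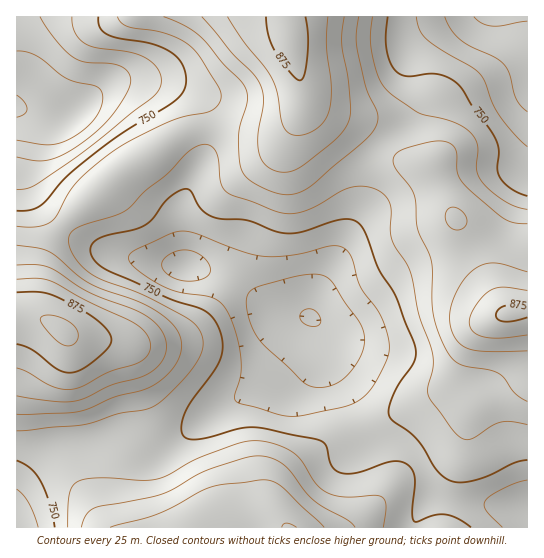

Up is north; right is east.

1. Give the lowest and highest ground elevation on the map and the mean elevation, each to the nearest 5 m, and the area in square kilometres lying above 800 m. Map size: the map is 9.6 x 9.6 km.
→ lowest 645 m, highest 905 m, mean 770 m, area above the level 25.2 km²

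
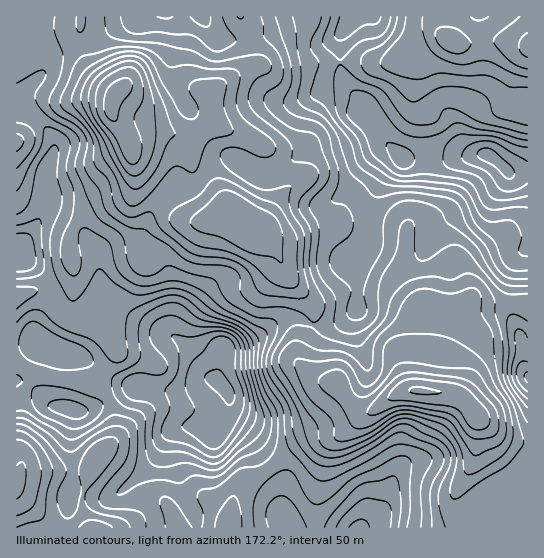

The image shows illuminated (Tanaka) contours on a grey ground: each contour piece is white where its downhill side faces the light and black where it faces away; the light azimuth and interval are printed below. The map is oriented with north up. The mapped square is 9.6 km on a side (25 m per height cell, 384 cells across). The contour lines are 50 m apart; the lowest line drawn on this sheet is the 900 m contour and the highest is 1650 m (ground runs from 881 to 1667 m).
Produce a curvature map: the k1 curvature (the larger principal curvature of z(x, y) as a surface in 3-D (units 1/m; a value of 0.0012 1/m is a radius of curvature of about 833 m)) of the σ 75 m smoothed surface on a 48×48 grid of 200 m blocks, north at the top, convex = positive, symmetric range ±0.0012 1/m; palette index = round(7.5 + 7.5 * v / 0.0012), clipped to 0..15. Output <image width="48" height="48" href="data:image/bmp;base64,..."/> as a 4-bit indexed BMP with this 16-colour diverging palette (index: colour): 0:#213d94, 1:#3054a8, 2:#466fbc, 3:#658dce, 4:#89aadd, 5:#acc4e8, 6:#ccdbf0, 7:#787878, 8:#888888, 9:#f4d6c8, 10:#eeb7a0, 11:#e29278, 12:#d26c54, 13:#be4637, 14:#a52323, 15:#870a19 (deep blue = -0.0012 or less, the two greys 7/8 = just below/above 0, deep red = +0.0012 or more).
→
<image width="48" height="48" href="data:image/bmp;base64,Qk32BAAAAAAAAHYAAAAoAAAAMAAAADAAAAABAAQAAAAAAIAEAAATCwAAEwsAABAAAAAAAAAAlD0hAKhUMAC8b0YAzo1lAN2qiQDoxKwA8NvMAHh4eACIiIgAyNb0AKC37gB4kuIAVGzSADdGvgAjI6UAGQqHAJuq3JeImruY3Xd3mq2oiZzK2omYiqiIiHmqy926q6mJ65d4mryYiYq6zJmYibp3iGab2a7+upd7uKiJqruHiIq5vZiWaLyoiGeL2ZrfyXZ8hqh4mbuIiIm5rZiXaJzbmHd624iM3KeaiMp3mKuZmZmqrbipiZnN2XZ4zYd4vcqYiex3mJuqqqmZrdq7uoeK3GV53oZ2i9uHiv13mqupmaqqm93e64eIvGV53oVlad2om/2Zq7uXZmisy7zd26qYvFaJzqZmZ77c3e+prLl3dnh53smKuZmGrGeZvcmXeJvdyr/JvKeJqph3n/y7yVRmnLvd7//JeJqph53r3LqpmZdnneyq3GNVi97//+/ruZmJh4v+2rqXeJqpm7l4q5dle6u6qYmr3dypmIz+l4l2d4v8h3Z3dniYm5mIiHWO/+27ur38h3h2dVn/lkV4d5qrz4iIiIrdvIVpu637dVeIhTf/zLq8zbib/4iIm+6la5Vqqb77dDR5p2r9q8zMupmp76ms/+p1WaibmL/8t0RpqYz7aJmZmqqX783/2qmIiarMvP///6h5u6zZV4iIiIh3/7/Yd4h3mrzLvf/t3/usvMvJeIh3iHZp/66nZ4d4q7u6qqqpjP3bq93dupiZmZmd+5y5iamau6vLmId3aL3Kd73MuHiIh3mcyYmrmbu9yprMqId4eJmZd7zKmWVomFWbuIedmIzLmHi6maiJiHZ6qqvJipZoqXWMuJvthn3IdVipiszcp2V6ypu4ebqaqpeMyu/pZn3HZVm6qs3cqHebyqu5eJupiZmszM6XZp24Znzah4qYmYiKyqu7mYq4d3isvN2HeLy6mL64ZomGaJdp2om7qYnKdme7md+3ecury8uHZomGVodZ2nerl3irqZrKiJ7pibqZrNhnZnmXZWh6yneclmeKqqzIZ3r7mamHafqIiIeIhnrMuXebplZ4Zo3IaHnsmZmHZ92aunVomqze24eLp1Z3VHzbiYnsmpmpmK25vJZou6qpvbd7uXZ4Z5q9u5r8mZm7qYvKm7mb3Kh2asl4vKqqmZiN7Jv+mGjKd4rKirvP/uuGV6uonv/+7Ji/7In/qIm4VXnJib3+qK25h5nL3+27zv//y2Xf27ynZXnIeb3JdXmoiZec3ruqq//9vFXf3u25d4m3aqiZdnmmVpe93Jm7vNzLmHv/vMiJmYipqmeZh4qWRpvu2Xd2naiIh+/6i7ZIqoir2niZmaqoiu/cuGZnvId3d8uneqZYmZiuypmrvMzMzMvMl3eKqZmHeJu4iZZXd5rulmiavLvduazsqYmZmrqYiovKmZVGRY36dlZ5uXebmN65qpiJqpmq3orcmrhVM47ZiIeKpleqiet3h4d6mJqruXisqsyWNa64irmZhFi5etl3hWirqIqpdnebq8/bicyYicypdnmqmtlplWrbZoqpdoiaiK3/7cmIedzdy6qr3up6uK22RZqZh5mZh3m97bmpjOypqYmpnfy82quHZ6qIh4iJh3iZq6qpntl3iIqnafyr6piImZqYiA=="/>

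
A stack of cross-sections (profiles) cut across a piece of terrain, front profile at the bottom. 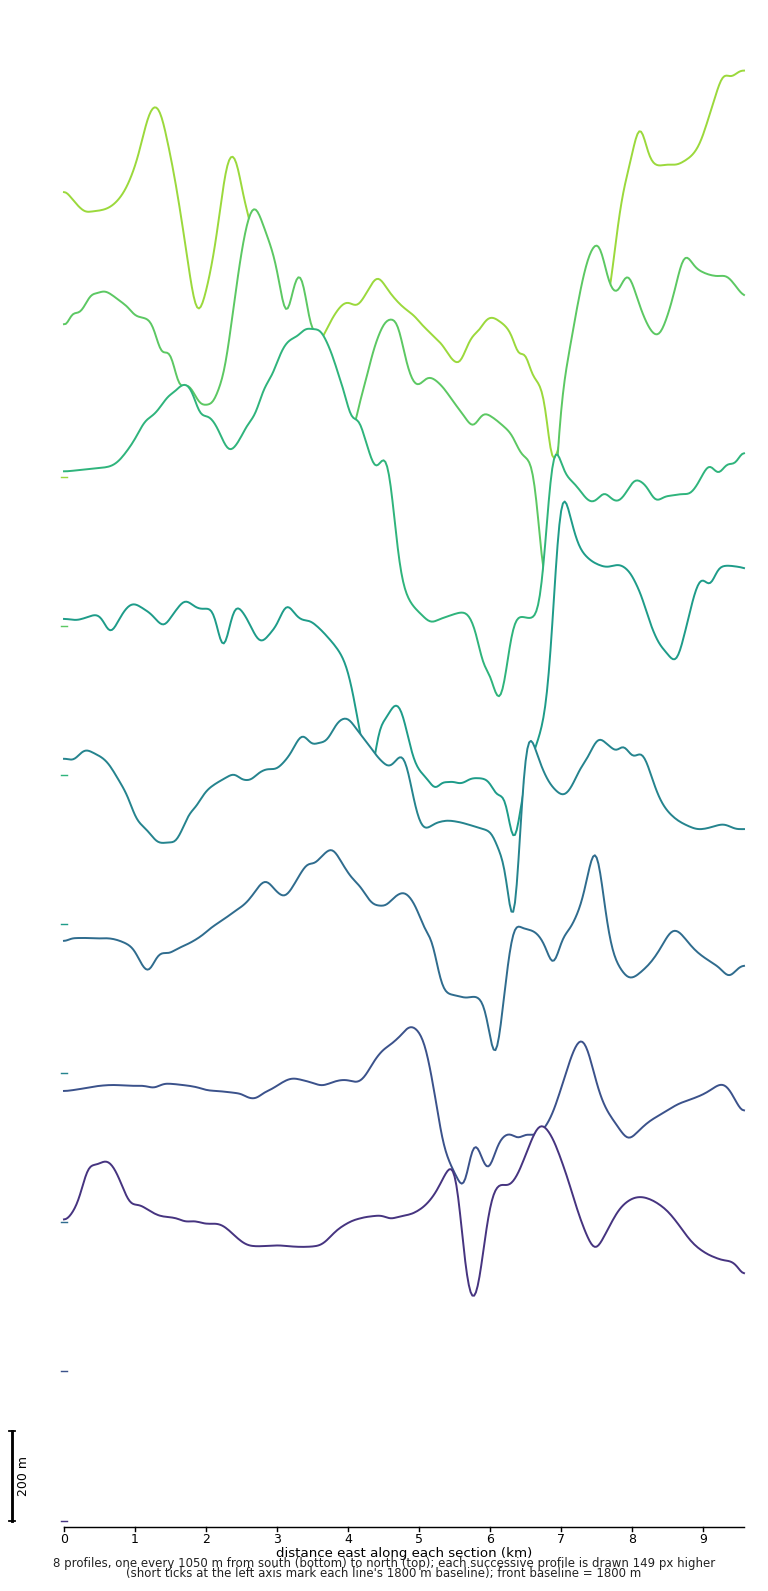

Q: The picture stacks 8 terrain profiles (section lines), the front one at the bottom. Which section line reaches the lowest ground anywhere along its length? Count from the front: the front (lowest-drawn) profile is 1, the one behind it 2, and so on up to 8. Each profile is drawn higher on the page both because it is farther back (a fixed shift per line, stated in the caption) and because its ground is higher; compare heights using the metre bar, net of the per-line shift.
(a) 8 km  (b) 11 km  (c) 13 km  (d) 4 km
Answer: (a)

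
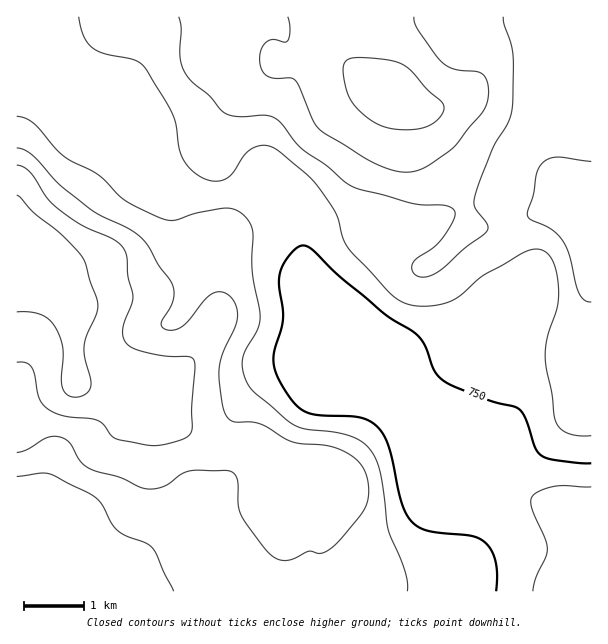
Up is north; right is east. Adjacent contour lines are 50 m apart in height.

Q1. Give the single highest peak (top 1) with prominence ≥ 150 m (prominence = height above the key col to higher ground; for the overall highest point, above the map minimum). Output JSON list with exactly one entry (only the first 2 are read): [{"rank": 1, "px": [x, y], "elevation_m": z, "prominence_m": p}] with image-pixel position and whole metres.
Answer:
[{"rank": 1, "px": [390, 93], "elevation_m": 980, "prominence_m": 184}]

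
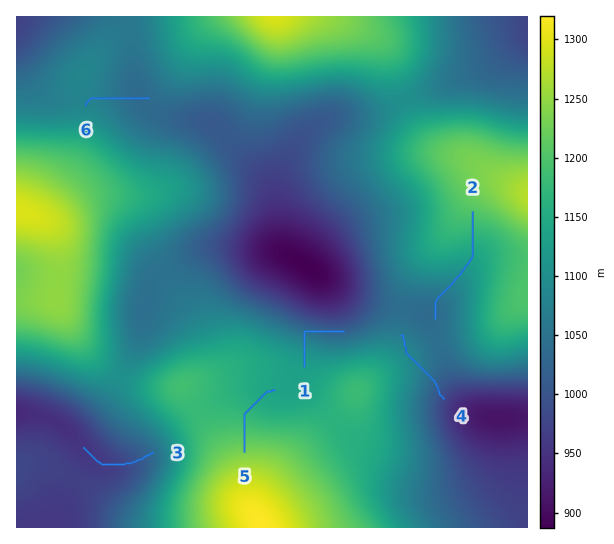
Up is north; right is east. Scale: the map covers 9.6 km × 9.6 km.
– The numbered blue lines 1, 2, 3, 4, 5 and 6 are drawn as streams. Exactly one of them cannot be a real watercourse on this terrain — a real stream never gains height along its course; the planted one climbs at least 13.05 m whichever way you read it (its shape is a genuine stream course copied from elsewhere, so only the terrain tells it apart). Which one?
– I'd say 4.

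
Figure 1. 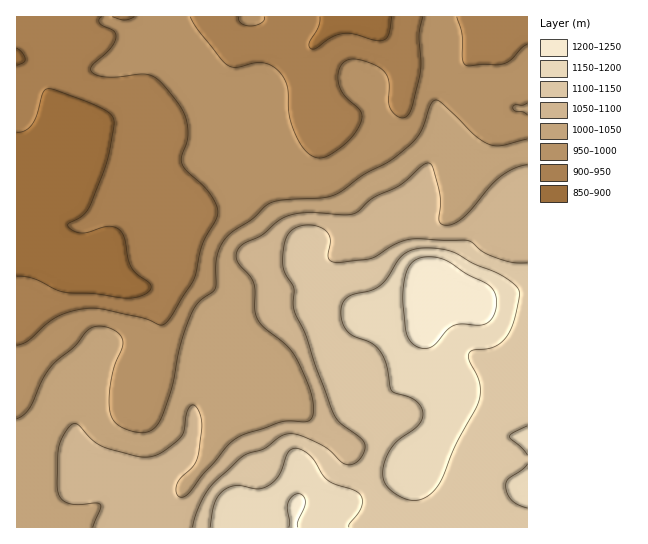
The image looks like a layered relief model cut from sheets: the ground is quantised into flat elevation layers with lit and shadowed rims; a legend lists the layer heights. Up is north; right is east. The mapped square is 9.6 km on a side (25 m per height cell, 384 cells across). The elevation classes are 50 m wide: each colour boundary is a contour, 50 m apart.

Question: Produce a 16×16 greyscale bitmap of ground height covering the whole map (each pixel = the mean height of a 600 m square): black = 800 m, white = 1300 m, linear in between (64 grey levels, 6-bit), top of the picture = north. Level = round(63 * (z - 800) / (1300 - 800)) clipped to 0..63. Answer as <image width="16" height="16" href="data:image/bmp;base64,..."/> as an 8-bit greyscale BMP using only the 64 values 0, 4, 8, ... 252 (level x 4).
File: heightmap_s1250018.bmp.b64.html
<image width="16" height="16" href="data:image/bmp;base64,Qk02BQAAAAAAADYEAAAoAAAAEAAAABAAAAABAAgAAAAAAAABAAATCwAAEwsAAAABAAAAAAAAAAAAAAEBAQACAgIAAwMDAAQEBAAFBQUABgYGAAcHBwAICAgACQkJAAoKCgALCwsADAwMAA0NDQAODg4ADw8PABAQEAAREREAEhISABMTEwAUFBQAFRUVABYWFgAXFxcAGBgYABkZGQAaGhoAGxsbABwcHAAdHR0AHh4eAB8fHwAgICAAISEhACIiIgAjIyMAJCQkACUlJQAmJiYAJycnACgoKAApKSkAKioqACsrKwAsLCwALS0tAC4uLgAvLy8AMDAwADExMQAyMjIAMzMzADQ0NAA1NTUANjY2ADc3NwA4ODgAOTk5ADo6OgA7OzsAPDw8AD09PQA+Pj4APz8/AEBAQABBQUEAQkJCAENDQwBEREQARUVFAEZGRgBHR0cASEhIAElJSQBKSkoAS0tLAExMTABNTU0ATk5OAE9PTwBQUFAAUVFRAFJSUgBTU1MAVFRUAFVVVQBWVlYAV1dXAFhYWABZWVkAWlpaAFtbWwBcXFwAXV1dAF5eXgBfX18AYGBgAGFhYQBiYmIAY2NjAGRkZABlZWUAZmZmAGdnZwBoaGgAaWlpAGpqagBra2sAbGxsAG1tbQBubm4Ab29vAHBwcABxcXEAcnJyAHNzcwB0dHQAdXV1AHZ2dgB3d3cAeHh4AHl5eQB6enoAe3t7AHx8fAB9fX0Afn5+AH9/fwCAgIAAgYGBAIKCggCDg4MAhISEAIWFhQCGhoYAh4eHAIiIiACJiYkAioqKAIuLiwCMjIwAjY2NAI6OjgCPj48AkJCQAJGRkQCSkpIAk5OTAJSUlACVlZUAlpaWAJeXlwCYmJgAmZmZAJqamgCbm5sAnJycAJ2dnQCenp4An5+fAKCgoAChoaEAoqKiAKOjowCkpKQApaWlAKampgCnp6cAqKioAKmpqQCqqqoAq6urAKysrACtra0Arq6uAK+vrwCwsLAAsbGxALKysgCzs7MAtLS0ALW1tQC2trYAt7e3ALi4uAC5ubkAurq6ALu7uwC8vLwAvb29AL6+vgC/v78AwMDAAMHBwQDCwsIAw8PDAMTExADFxcUAxsbGAMfHxwDIyMgAycnJAMrKygDLy8sAzMzMAM3NzQDOzs4Az8/PANDQ0ADR0dEA0tLSANPT0wDU1NQA1dXVANbW1gDX19cA2NjYANnZ2QDa2toA29vbANzc3ADd3d0A3t7eAN/f3wDg4OAA4eHhAOLi4gDj4+MA5OTkAOXl5QDm5uYA5+fnAOjo6ADp6ekA6urqAOvr6wDs7OwA7e3tAO7u7gDv7+8A8PDwAPHx8QDy8vIA8/PzAPT09AD19fUA9vb2APf39wD4+PgA+fn5APr6+gD7+/sA/Pz8AP39/QD+/v4A////AHR8gISIkLjAyMC0rLCsrLB0gIiEiICgqLy4qLC8sLCwdICAeHiAgJSonJSovLSwsGh4cGBkfHBweIigqLC4sLBgcGxcXHRsaGyQpKy8wLCsVGRoYFRwbGx8nKi0xLywrERQXFBMaHB8kKS0vNDUzLQ4MDAwOFBogJSgrLTU3NC0ICQoNEBIbIiYnJScvLyglCwwNDhAQFhwiJCEiIyEjIwkKDQ8QERUYGBgbHyEeHyIICQsPERMWGBYTFhkdHhsdDAkLDhETFRcUEBMVGBwYGQ4MDg8SFBUWExATExQXFhgNEBMUFBUTExEPExESFRMUDxESExQTEhIQDQ0NEhQSEg="/>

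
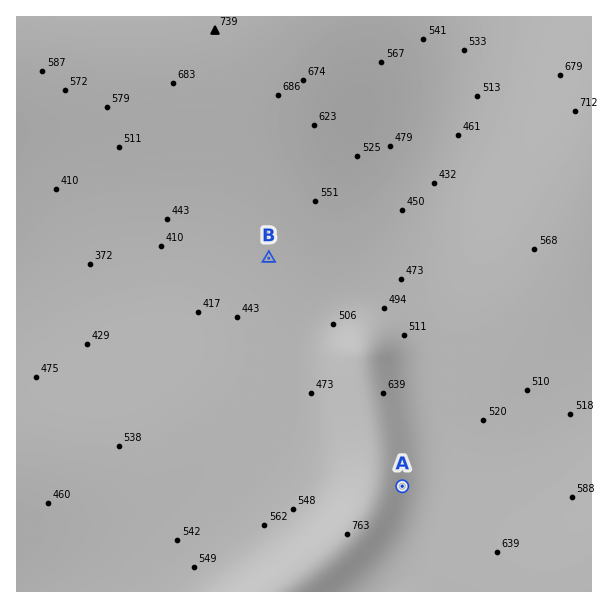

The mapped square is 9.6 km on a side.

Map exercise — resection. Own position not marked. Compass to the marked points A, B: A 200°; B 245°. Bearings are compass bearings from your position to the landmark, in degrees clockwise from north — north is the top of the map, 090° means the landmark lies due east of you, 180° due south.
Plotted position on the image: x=529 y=137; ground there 610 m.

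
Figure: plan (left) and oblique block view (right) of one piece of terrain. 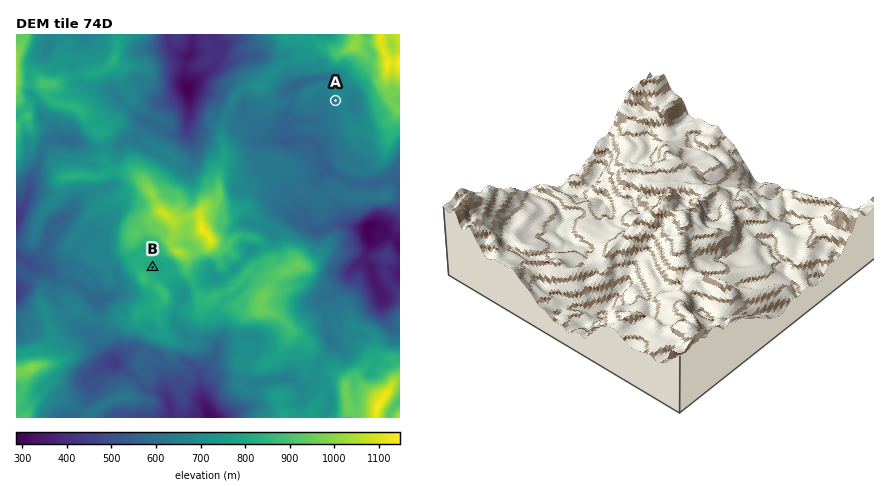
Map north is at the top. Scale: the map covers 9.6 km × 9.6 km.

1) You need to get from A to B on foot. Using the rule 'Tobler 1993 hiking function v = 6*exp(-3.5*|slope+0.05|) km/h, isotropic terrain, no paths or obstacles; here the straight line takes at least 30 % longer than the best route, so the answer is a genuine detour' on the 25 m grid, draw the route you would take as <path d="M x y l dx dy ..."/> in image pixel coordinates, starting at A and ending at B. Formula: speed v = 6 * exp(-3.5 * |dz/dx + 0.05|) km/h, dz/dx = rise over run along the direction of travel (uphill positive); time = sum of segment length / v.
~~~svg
<path d="M336 100l0 6-6 10-22 22-2 0-2 4-10 10-6 2-40 40-2 2-4 4-16 32 0 10-4 12-2 2-2 0-12 0-6 4-6 6-4 6 0 4 0 2-2 0-20-10-16 0"/>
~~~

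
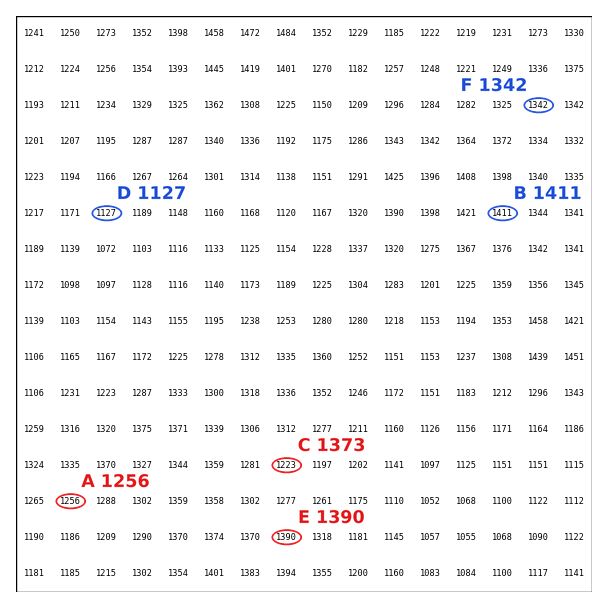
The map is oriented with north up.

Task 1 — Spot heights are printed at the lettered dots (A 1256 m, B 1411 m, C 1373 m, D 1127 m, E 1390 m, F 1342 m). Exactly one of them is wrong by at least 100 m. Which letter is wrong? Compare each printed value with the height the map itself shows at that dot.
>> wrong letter C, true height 1223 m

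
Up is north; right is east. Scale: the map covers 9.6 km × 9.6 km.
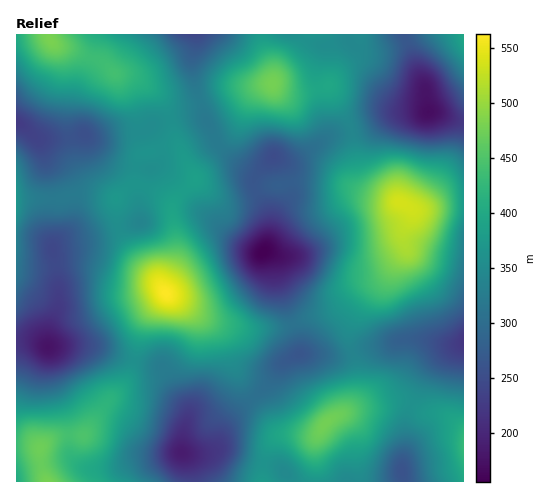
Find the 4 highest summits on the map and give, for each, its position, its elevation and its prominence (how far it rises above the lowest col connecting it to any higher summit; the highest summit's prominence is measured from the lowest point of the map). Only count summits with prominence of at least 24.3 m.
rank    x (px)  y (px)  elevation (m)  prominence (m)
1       166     294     562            407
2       400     203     537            211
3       272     84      478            136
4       326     423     476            139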